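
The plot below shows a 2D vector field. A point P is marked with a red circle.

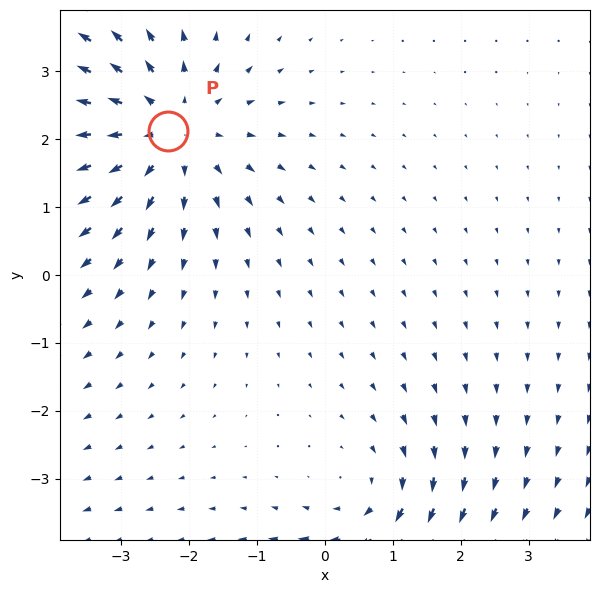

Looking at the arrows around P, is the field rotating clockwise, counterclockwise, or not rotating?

Near P at (-2.3, 2.1) the arrows show no circulation. The curl there is ≈0.

not rotating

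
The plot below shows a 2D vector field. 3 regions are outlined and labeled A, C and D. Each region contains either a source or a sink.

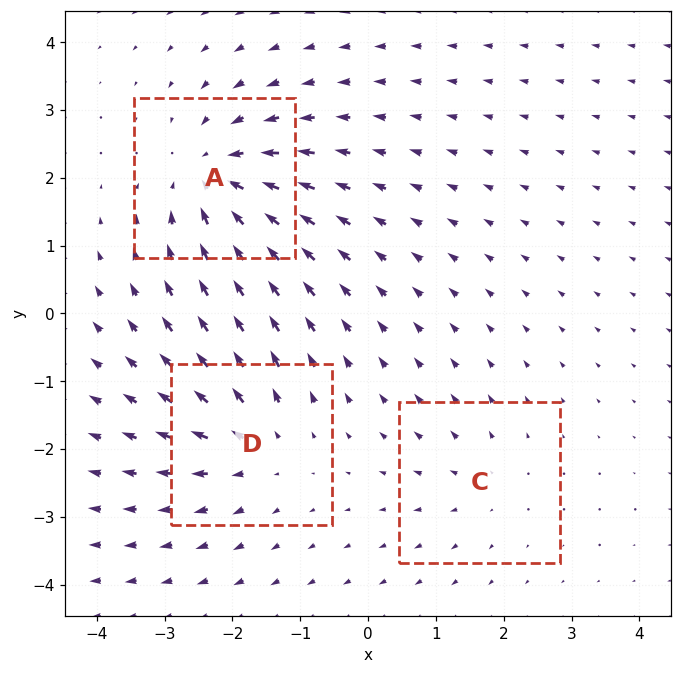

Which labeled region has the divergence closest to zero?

Divergence at each region's feature centre — A: about -5, C: about +2, D: about +3. Region C is closest to zero.

C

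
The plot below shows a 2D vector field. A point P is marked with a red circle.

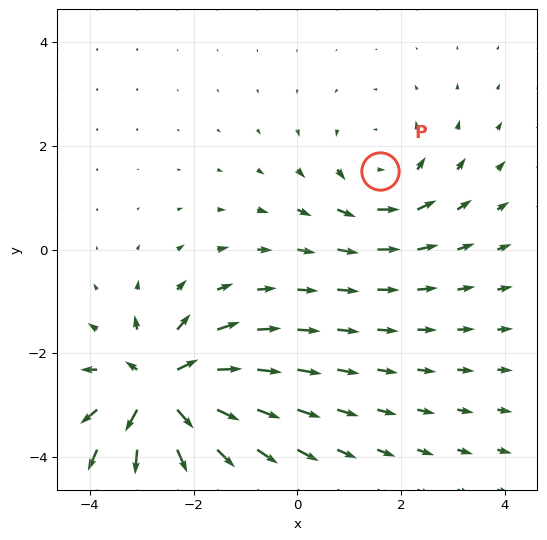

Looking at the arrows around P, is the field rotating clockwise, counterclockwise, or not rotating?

counterclockwise

Near P at (1.6, 1.5) the arrows circulate counterclockwise. The curl (z-component) there is about +2; positive curl means counterclockwise rotation.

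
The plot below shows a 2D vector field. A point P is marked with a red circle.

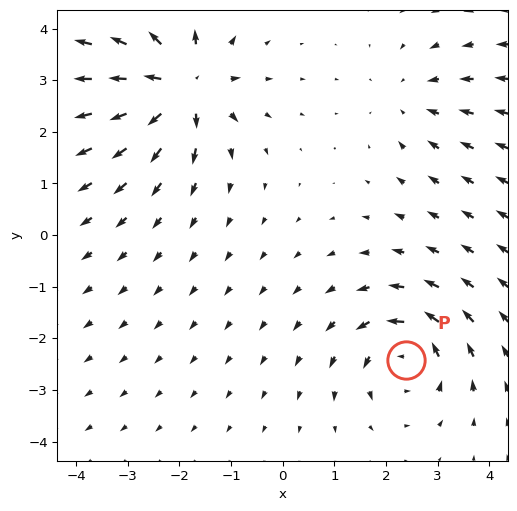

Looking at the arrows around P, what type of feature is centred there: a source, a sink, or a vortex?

vortex

At P (2.4, -2.4) the arrows circulate counterclockwise. Divergence ≈0, curl about +5 — near-zero divergence with nonzero curl is a vortex.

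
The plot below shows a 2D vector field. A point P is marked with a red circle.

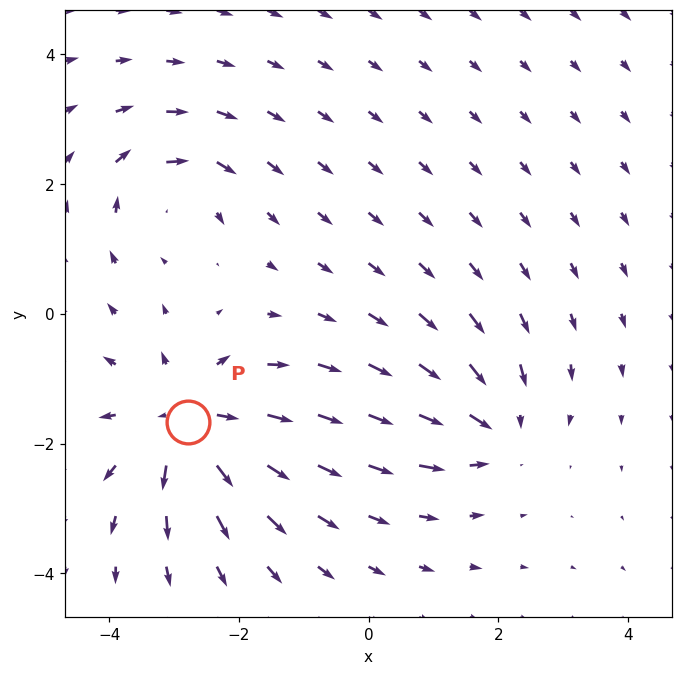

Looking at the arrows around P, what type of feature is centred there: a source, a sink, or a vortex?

source

At P (-2.8, -1.7) the arrows spread outward. Divergence about +4, curl ≈0 — positive divergence with near-zero curl is a source.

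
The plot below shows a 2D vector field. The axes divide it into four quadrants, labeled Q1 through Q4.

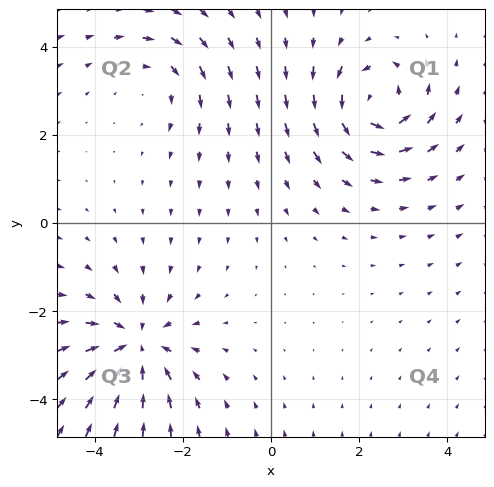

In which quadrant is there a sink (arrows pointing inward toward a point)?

The sink sits at approximately (-3.1, -2.8), which lies in quadrant Q3. The divergence there is about -5, negative as expected for a sink.

Q3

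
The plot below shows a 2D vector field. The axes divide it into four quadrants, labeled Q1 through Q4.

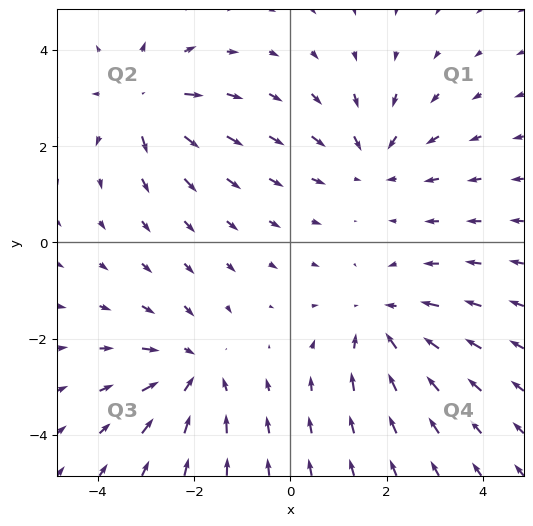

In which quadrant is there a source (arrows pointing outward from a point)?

The source sits at approximately (-3.0, 2.9), which lies in quadrant Q2. The divergence there is about +4, positive as expected for a source.

Q2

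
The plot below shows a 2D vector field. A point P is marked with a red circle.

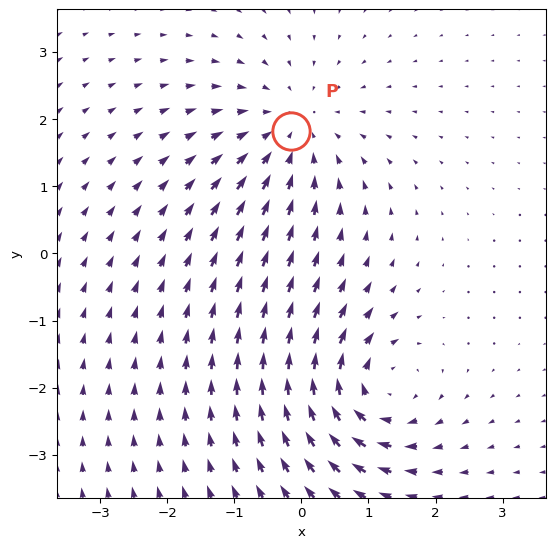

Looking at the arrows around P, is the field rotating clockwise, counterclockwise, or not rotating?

Near P at (-0.2, 1.8) the arrows show no circulation. The curl there is ≈0.

not rotating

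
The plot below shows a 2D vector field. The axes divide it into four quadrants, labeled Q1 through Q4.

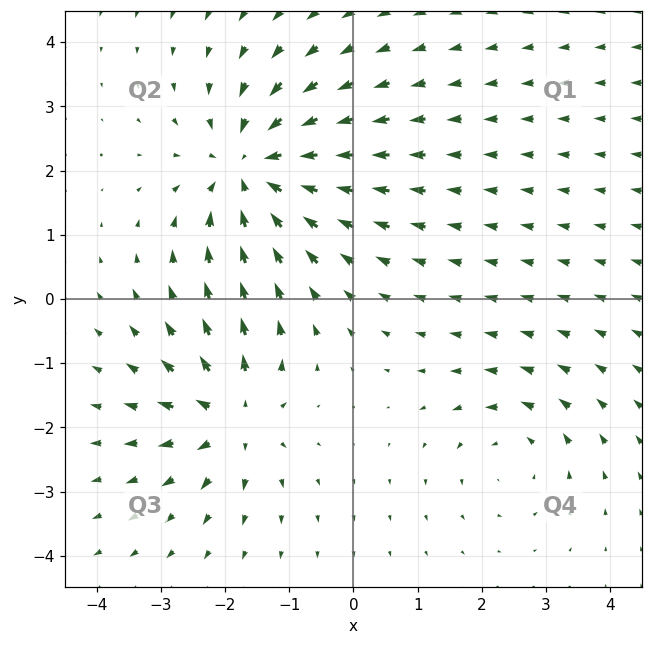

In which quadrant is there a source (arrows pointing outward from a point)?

Q3

The source sits at approximately (-1.9, -1.8), which lies in quadrant Q3. The divergence there is about +5, positive as expected for a source.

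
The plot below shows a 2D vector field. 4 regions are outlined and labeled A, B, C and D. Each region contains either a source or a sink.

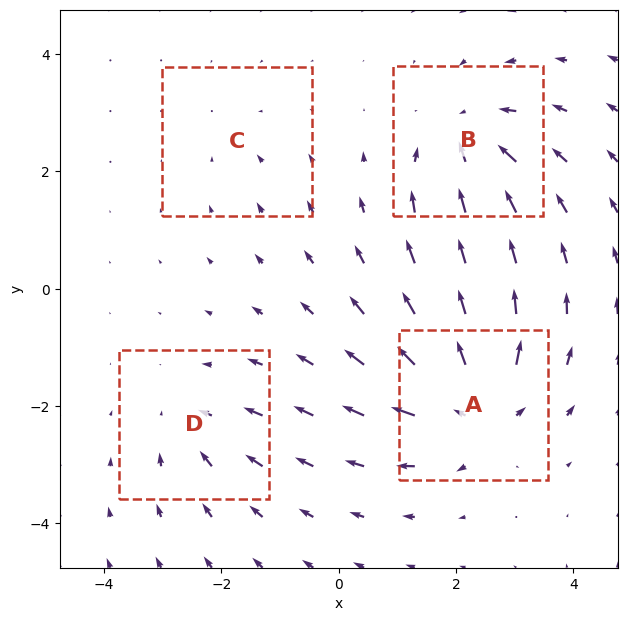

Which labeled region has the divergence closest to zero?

C

Divergence at each region's feature centre — A: about +7, B: about -6, C: about -2, D: about -4. Region C is closest to zero.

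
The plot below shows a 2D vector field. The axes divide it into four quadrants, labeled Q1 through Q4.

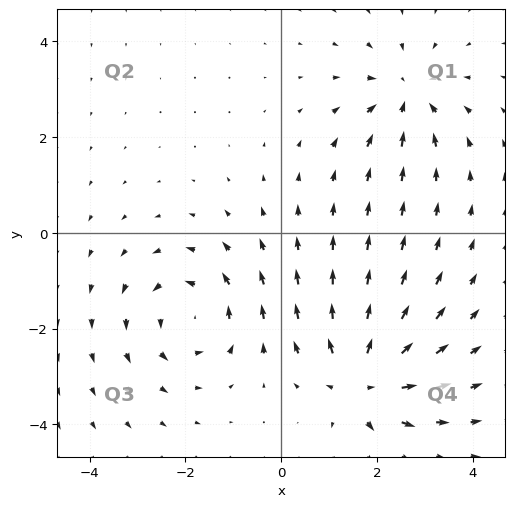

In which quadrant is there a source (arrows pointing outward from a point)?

Q4

The source sits at approximately (1.7, -3.1), which lies in quadrant Q4. The divergence there is about +7, positive as expected for a source.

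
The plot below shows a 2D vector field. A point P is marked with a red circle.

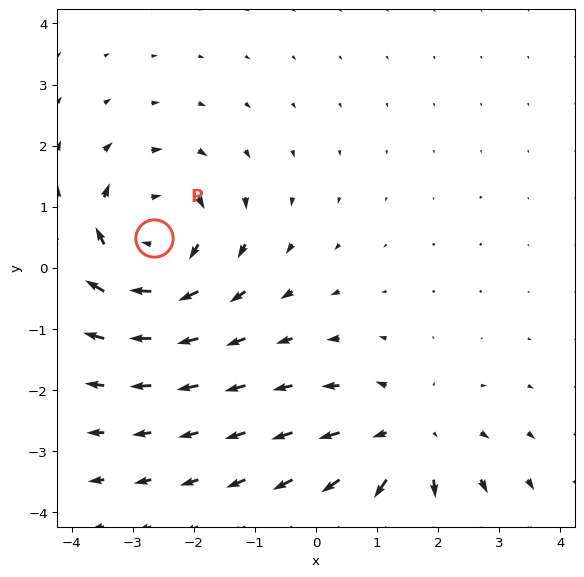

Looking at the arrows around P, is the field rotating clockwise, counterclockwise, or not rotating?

clockwise

Near P at (-2.6, 0.5) the arrows circulate clockwise. The curl (z-component) there is about -4; negative curl means clockwise rotation.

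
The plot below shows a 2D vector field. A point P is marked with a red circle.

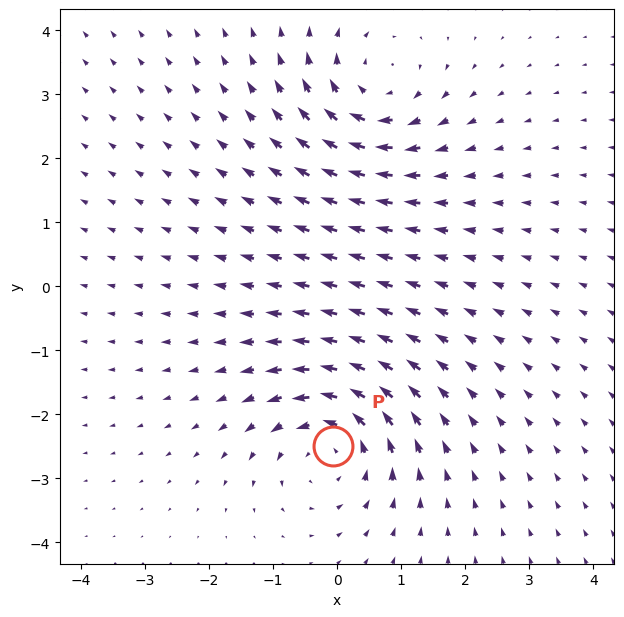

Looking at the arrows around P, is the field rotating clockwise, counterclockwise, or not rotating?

counterclockwise

Near P at (-0.1, -2.5) the arrows circulate counterclockwise. The curl (z-component) there is about +5; positive curl means counterclockwise rotation.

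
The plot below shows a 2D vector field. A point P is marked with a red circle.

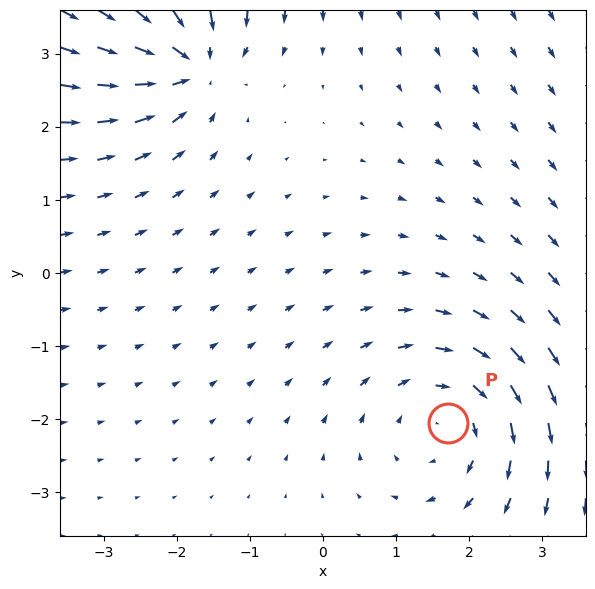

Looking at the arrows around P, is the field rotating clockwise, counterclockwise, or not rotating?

clockwise

Near P at (1.7, -2.1) the arrows circulate clockwise. The curl (z-component) there is about -3; negative curl means clockwise rotation.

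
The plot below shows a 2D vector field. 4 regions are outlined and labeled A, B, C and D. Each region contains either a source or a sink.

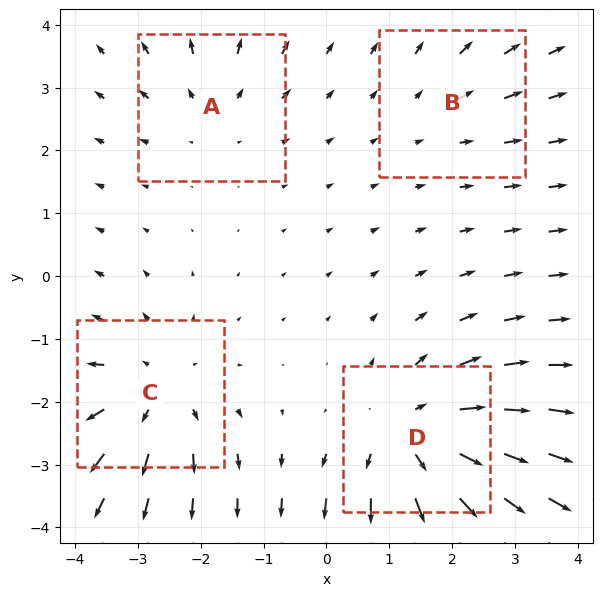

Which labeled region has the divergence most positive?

D

Divergence at each region's feature centre — A: about +3, B: about +2, C: about +4, D: about +5. Region D is most positive.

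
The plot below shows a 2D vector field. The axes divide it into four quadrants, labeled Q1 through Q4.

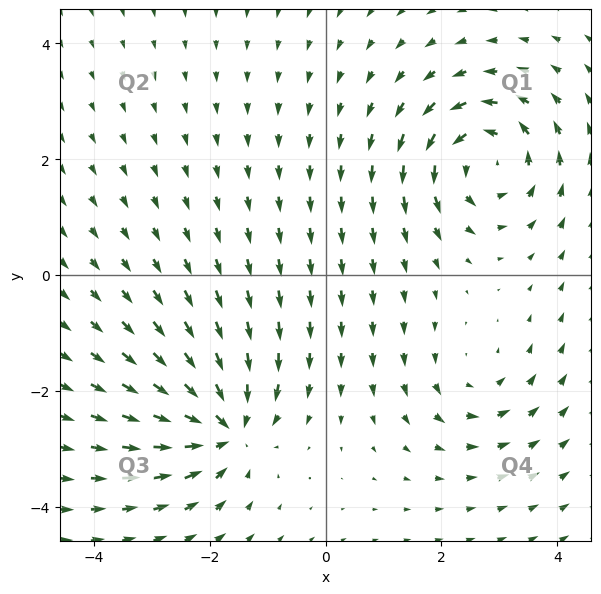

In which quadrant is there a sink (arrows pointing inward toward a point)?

Q3

The sink sits at approximately (-1.7, -2.6), which lies in quadrant Q3. The divergence there is about -6, negative as expected for a sink.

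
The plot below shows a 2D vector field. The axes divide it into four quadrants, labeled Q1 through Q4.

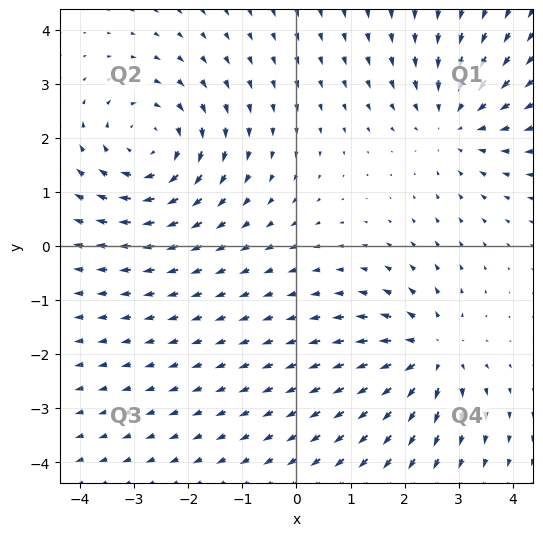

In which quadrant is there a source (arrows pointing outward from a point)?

The source sits at approximately (2.5, -2.0), which lies in quadrant Q4. The divergence there is about +4, positive as expected for a source.

Q4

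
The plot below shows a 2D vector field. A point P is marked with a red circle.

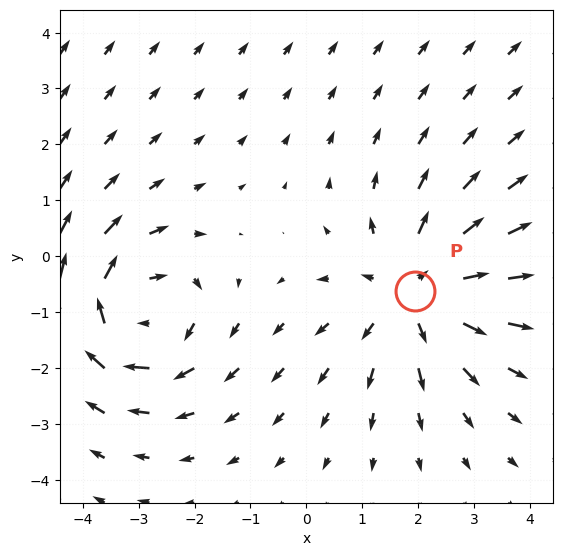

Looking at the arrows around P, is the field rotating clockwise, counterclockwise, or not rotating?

not rotating

Near P at (1.9, -0.6) the arrows show no circulation. The curl there is ≈0.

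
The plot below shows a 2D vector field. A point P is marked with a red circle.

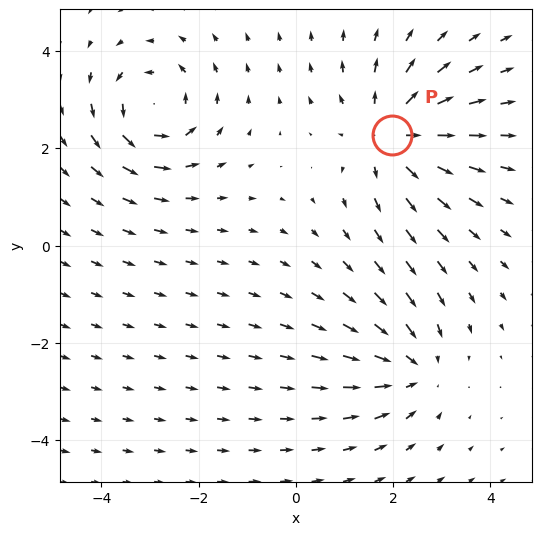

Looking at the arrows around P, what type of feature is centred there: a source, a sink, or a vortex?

At P (2.0, 2.3) the arrows spread outward. Divergence about +4, curl ≈0 — positive divergence with near-zero curl is a source.

source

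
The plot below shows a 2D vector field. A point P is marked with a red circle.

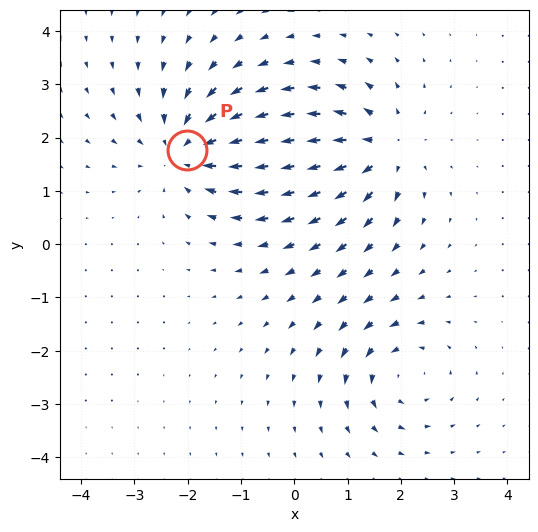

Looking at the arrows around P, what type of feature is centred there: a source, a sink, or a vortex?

At P (-2.0, 1.8) the arrows converge inward. Divergence about -5, curl ≈0 — negative divergence with near-zero curl is a sink.

sink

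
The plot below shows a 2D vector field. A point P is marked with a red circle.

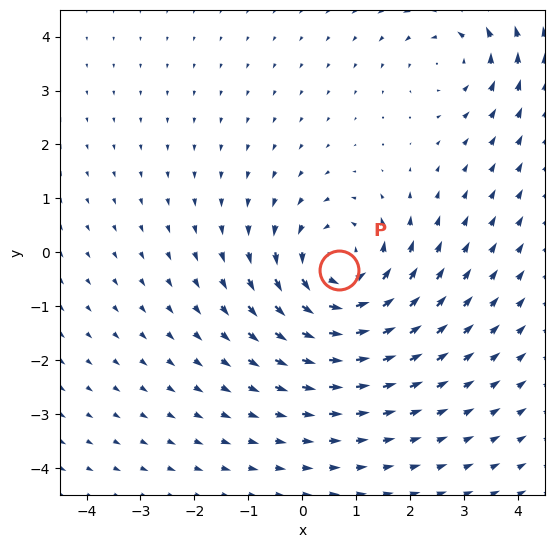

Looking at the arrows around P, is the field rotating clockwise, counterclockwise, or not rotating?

Near P at (0.7, -0.3) the arrows circulate counterclockwise. The curl (z-component) there is about +4; positive curl means counterclockwise rotation.

counterclockwise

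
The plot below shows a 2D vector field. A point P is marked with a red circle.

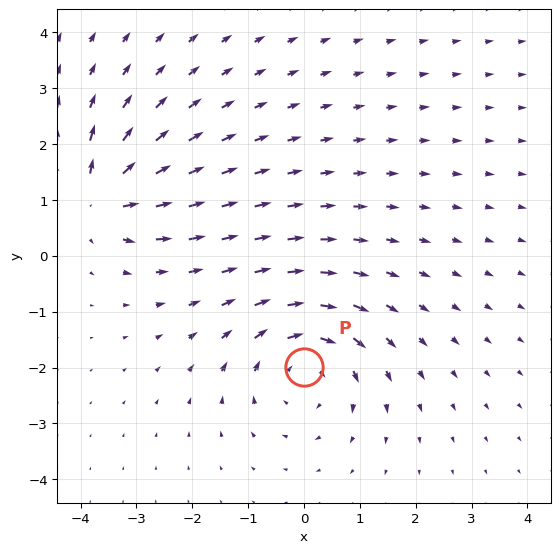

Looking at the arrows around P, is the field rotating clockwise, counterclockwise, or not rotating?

Near P at (-0.0, -2.0) the arrows circulate clockwise. The curl (z-component) there is about -3; negative curl means clockwise rotation.

clockwise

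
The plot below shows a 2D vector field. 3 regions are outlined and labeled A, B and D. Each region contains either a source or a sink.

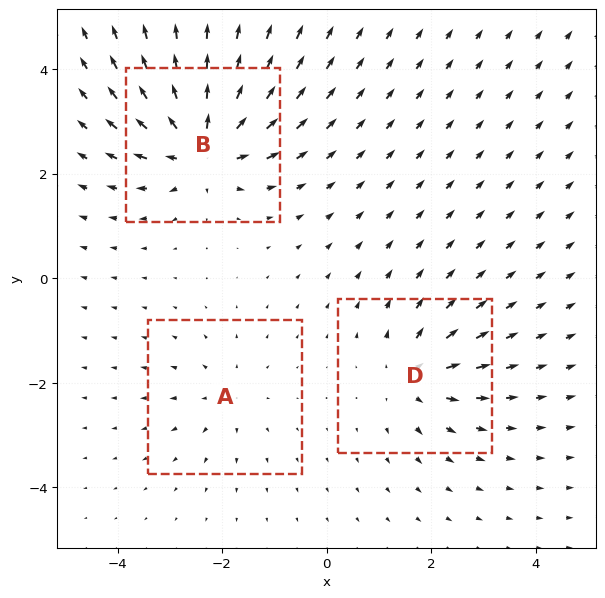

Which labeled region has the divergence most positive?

B

Divergence at each region's feature centre — A: about +3, B: about +6, D: about +4. Region B is most positive.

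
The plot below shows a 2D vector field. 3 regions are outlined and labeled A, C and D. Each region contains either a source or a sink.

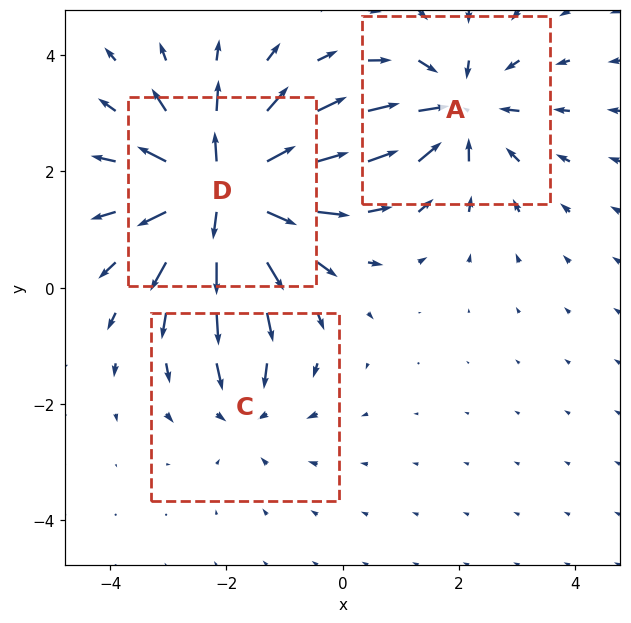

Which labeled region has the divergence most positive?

Divergence at each region's feature centre — A: about -4, C: about -2, D: about +6. Region D is most positive.

D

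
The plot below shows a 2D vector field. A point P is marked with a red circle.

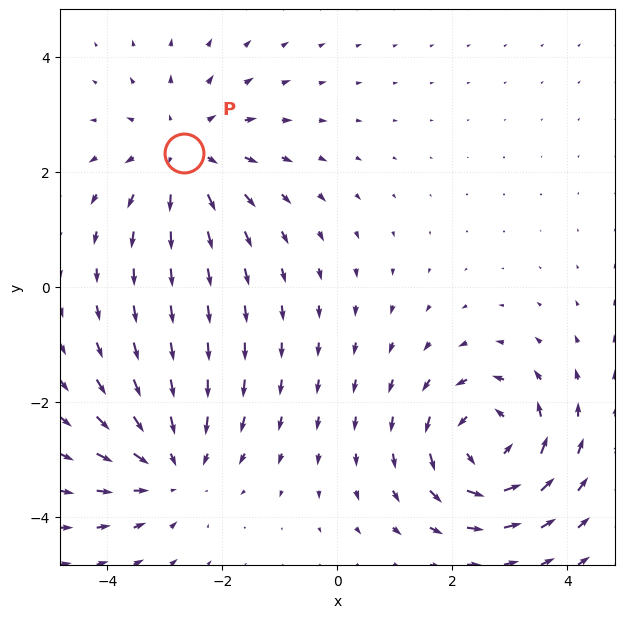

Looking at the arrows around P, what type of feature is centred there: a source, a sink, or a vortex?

source

At P (-2.7, 2.3) the arrows spread outward. Divergence about +4, curl ≈0 — positive divergence with near-zero curl is a source.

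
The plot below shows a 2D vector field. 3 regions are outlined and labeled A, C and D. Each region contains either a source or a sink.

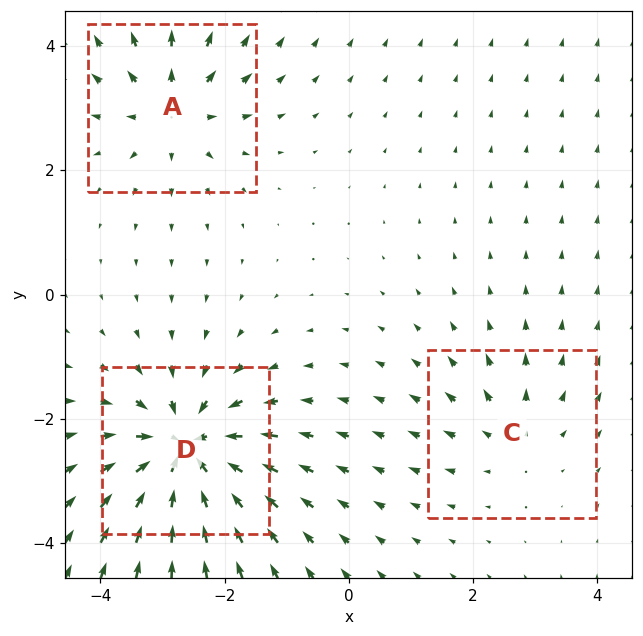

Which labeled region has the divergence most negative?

Divergence at each region's feature centre — A: about +4, C: about +2, D: about -6. Region D is most negative.

D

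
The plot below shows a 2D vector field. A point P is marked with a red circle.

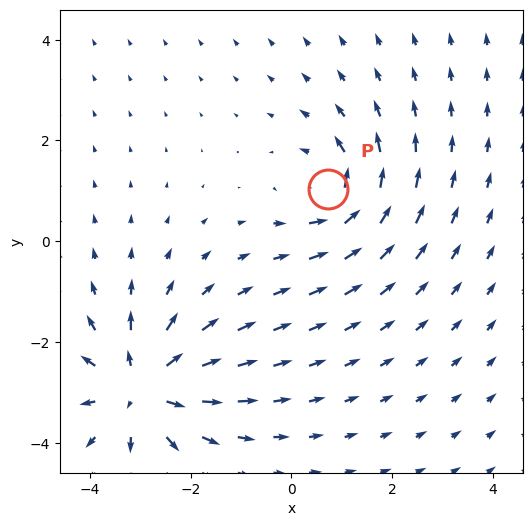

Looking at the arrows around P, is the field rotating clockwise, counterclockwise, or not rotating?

Near P at (0.7, 1.0) the arrows circulate counterclockwise. The curl (z-component) there is about +4; positive curl means counterclockwise rotation.

counterclockwise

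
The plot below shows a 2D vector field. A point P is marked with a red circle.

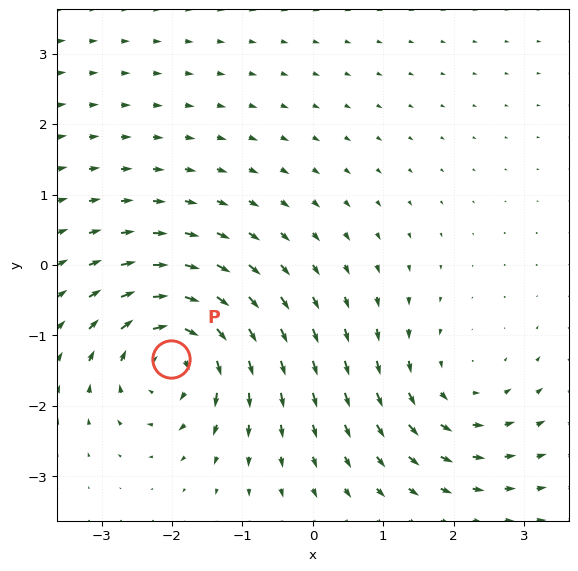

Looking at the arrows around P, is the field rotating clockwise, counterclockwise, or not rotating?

Near P at (-2.0, -1.3) the arrows circulate clockwise. The curl (z-component) there is about -7; negative curl means clockwise rotation.

clockwise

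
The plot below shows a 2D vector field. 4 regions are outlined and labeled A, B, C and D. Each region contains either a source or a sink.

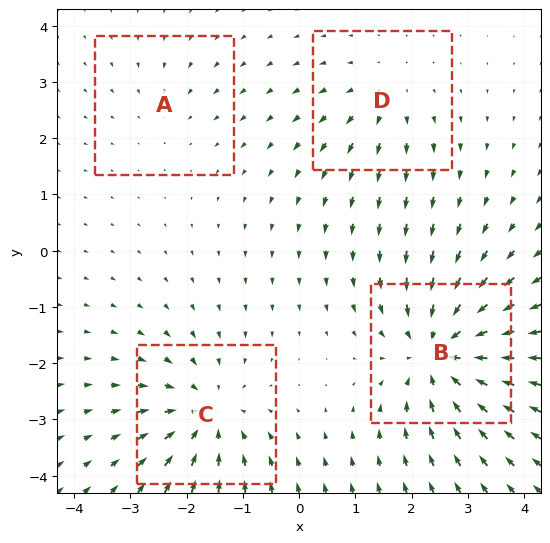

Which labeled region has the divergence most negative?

Divergence at each region's feature centre — A: about -2, B: about -7, C: about -5, D: about +3. Region B is most negative.

B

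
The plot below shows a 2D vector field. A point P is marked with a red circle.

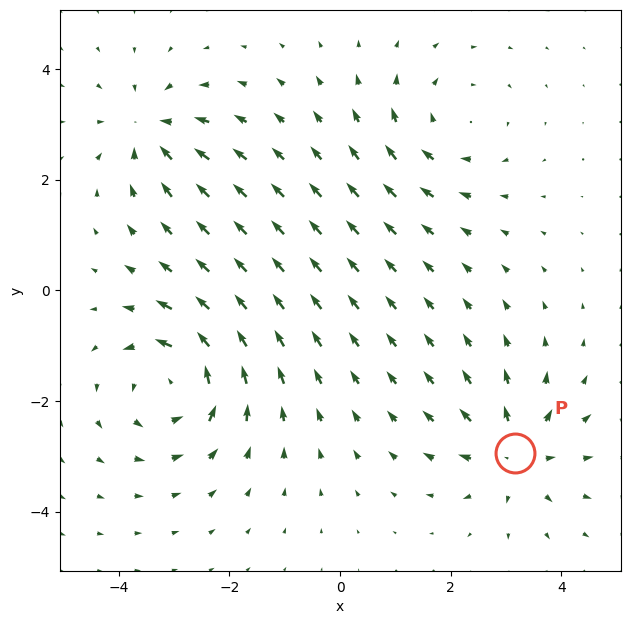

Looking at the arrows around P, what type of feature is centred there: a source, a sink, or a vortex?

source

At P (3.2, -2.9) the arrows spread outward. Divergence about +4, curl ≈0 — positive divergence with near-zero curl is a source.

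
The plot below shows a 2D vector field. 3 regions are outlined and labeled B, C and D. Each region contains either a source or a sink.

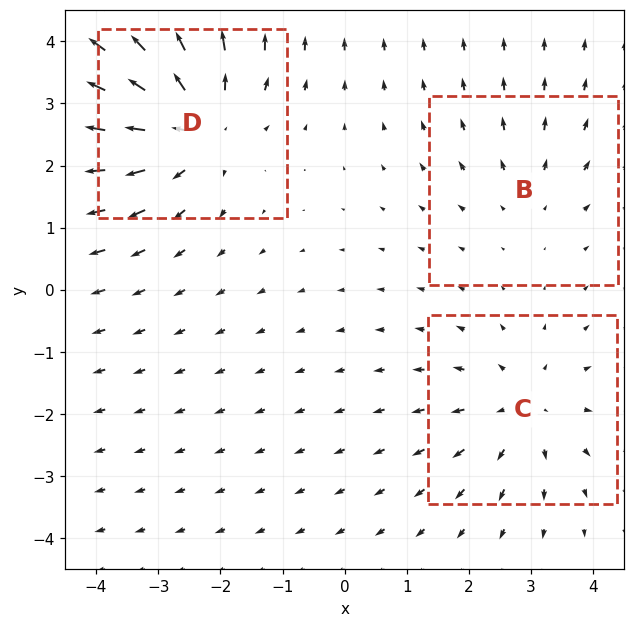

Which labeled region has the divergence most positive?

D

Divergence at each region's feature centre — B: about +2, C: about +3, D: about +5. Region D is most positive.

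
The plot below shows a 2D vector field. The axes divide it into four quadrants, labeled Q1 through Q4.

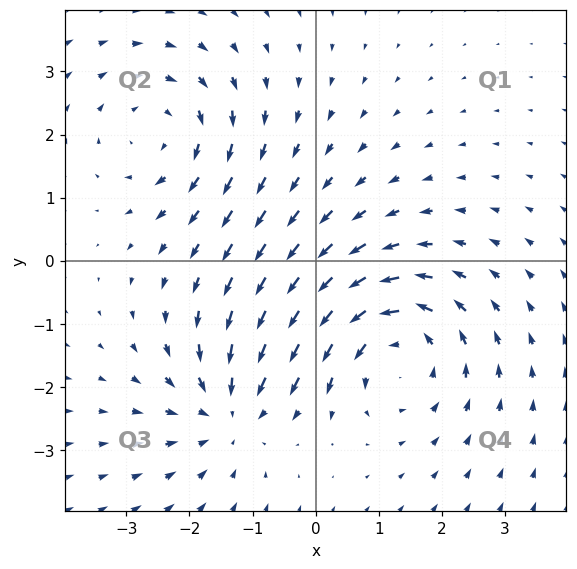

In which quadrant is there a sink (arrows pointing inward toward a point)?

The sink sits at approximately (-1.4, -2.4), which lies in quadrant Q3. The divergence there is about -3, negative as expected for a sink.

Q3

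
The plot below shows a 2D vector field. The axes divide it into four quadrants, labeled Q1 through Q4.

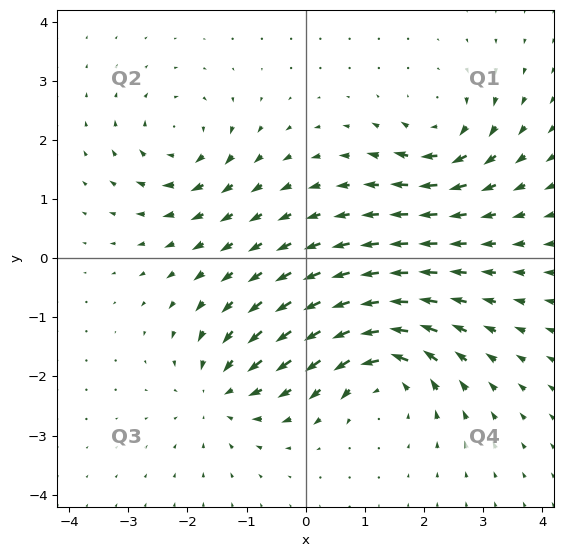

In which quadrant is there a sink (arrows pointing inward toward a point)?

The sink sits at approximately (-1.4, -2.3), which lies in quadrant Q3. The divergence there is about -4, negative as expected for a sink.

Q3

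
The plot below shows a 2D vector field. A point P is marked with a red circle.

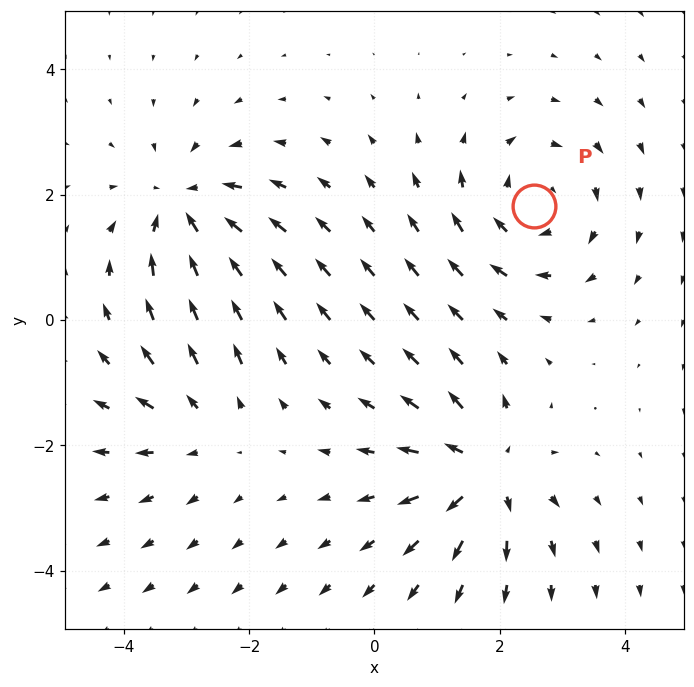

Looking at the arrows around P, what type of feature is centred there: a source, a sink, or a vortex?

vortex

At P (2.6, 1.8) the arrows circulate clockwise. Divergence ≈0, curl about -5 — near-zero divergence with nonzero curl is a vortex.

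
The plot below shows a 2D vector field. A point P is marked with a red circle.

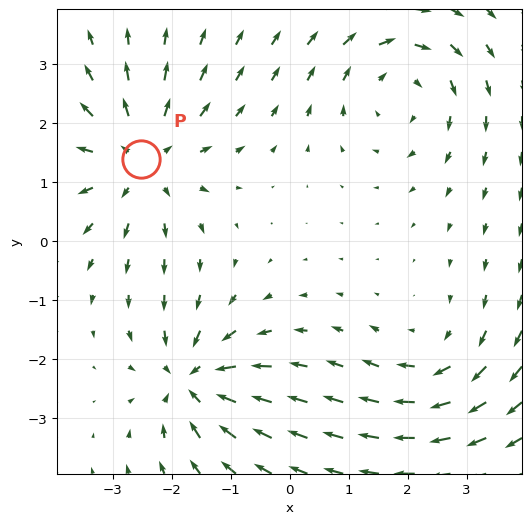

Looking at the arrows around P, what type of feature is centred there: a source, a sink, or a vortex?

At P (-2.5, 1.4) the arrows spread outward. Divergence about +4, curl ≈0 — positive divergence with near-zero curl is a source.

source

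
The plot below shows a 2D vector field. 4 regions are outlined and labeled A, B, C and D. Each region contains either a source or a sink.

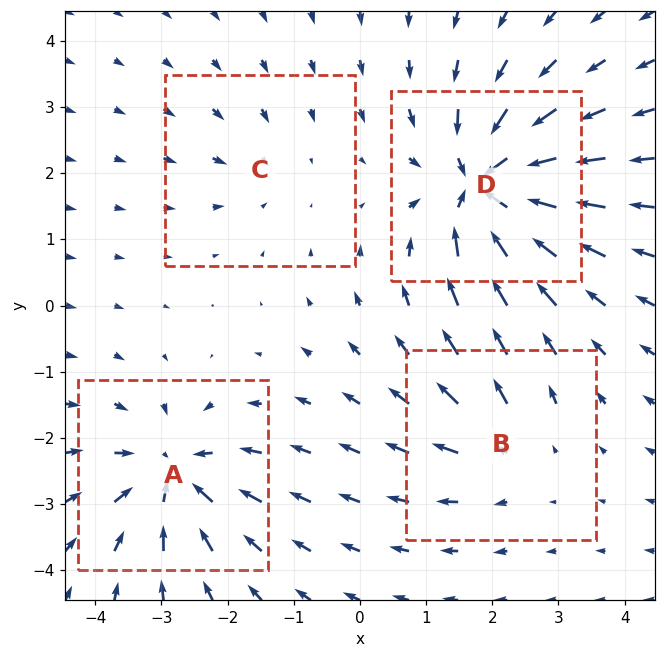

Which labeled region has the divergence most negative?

Divergence at each region's feature centre — A: about -6, B: about +4, C: about -2, D: about -9. Region D is most negative.

D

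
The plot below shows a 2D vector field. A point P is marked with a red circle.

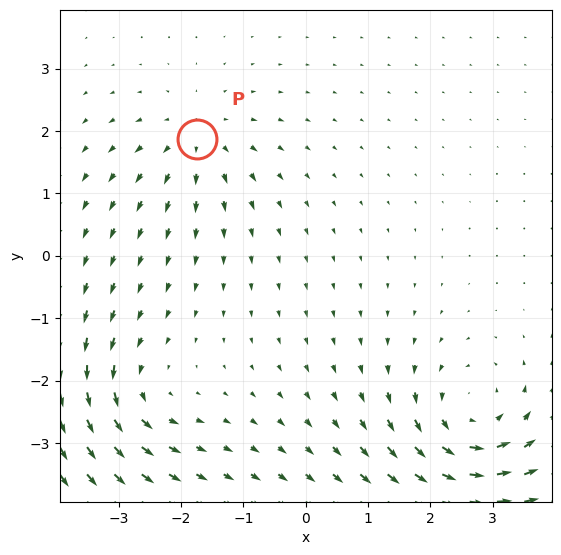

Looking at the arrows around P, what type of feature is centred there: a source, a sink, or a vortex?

At P (-1.7, 1.9) the arrows spread outward. Divergence about +4, curl ≈0 — positive divergence with near-zero curl is a source.

source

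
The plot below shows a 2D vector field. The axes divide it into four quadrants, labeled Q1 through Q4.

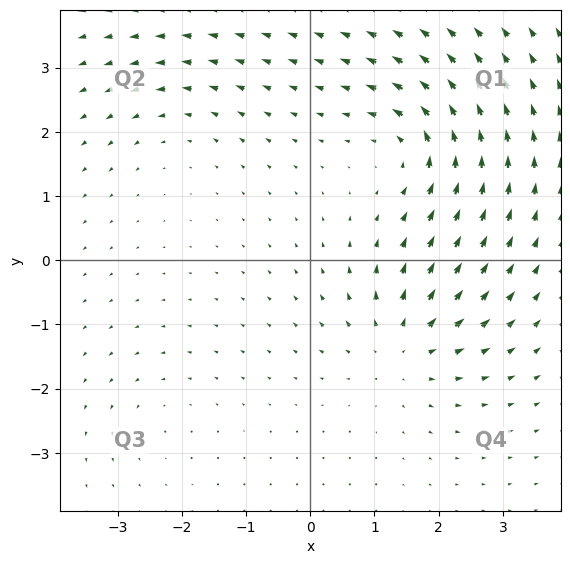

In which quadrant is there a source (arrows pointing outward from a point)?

Q4

The source sits at approximately (1.4, -1.3), which lies in quadrant Q4. The divergence there is about +6, positive as expected for a source.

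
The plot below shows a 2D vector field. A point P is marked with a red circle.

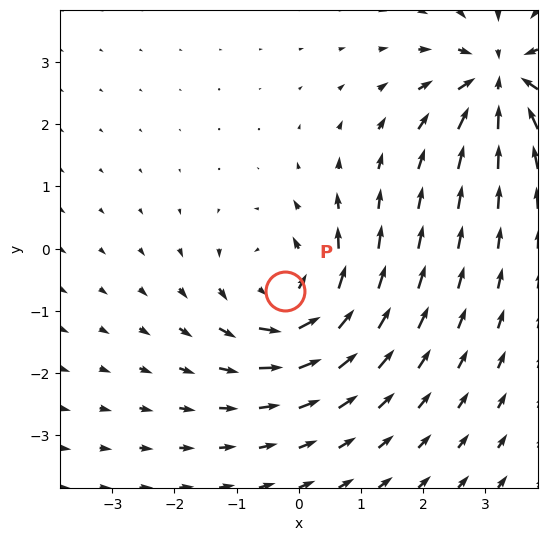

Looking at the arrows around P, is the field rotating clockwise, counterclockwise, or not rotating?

Near P at (-0.2, -0.7) the arrows circulate counterclockwise. The curl (z-component) there is about +4; positive curl means counterclockwise rotation.

counterclockwise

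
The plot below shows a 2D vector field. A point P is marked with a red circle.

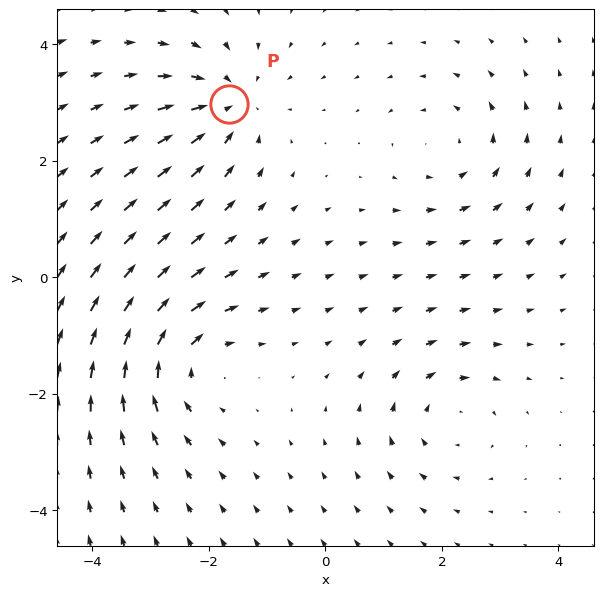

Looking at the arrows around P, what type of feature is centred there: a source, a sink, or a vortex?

At P (-1.7, 3.0) the arrows converge inward. Divergence about -5, curl ≈0 — negative divergence with near-zero curl is a sink.

sink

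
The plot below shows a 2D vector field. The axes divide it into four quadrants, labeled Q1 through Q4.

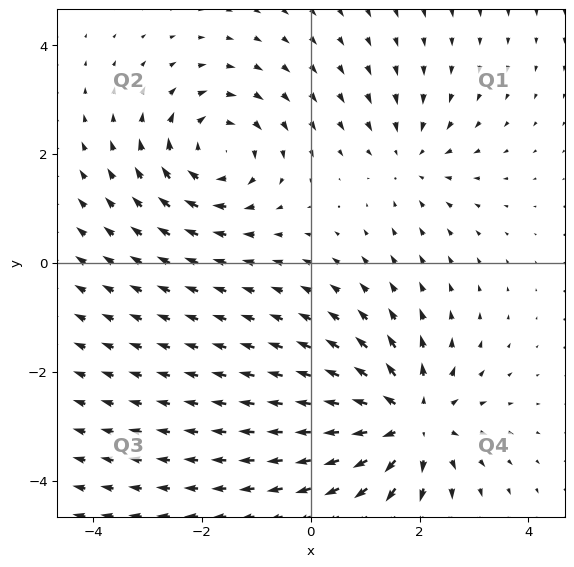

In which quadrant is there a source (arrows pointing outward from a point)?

The source sits at approximately (1.8, -2.9), which lies in quadrant Q4. The divergence there is about +5, positive as expected for a source.

Q4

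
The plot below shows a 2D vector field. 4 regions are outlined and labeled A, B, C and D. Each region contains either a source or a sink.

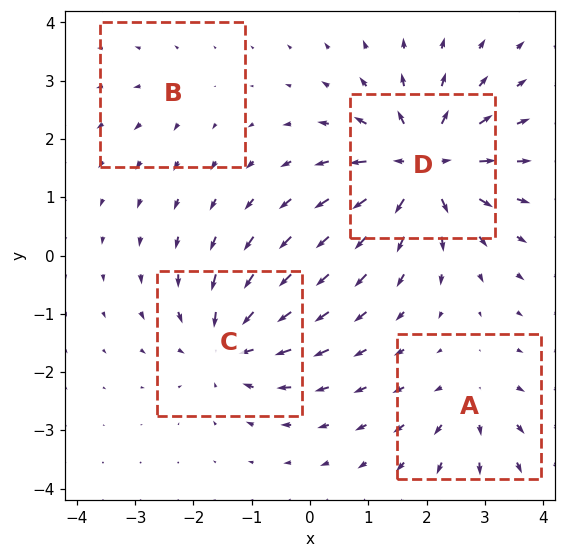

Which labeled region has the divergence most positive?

D

Divergence at each region's feature centre — A: about +4, B: about +2, C: about -6, D: about +8. Region D is most positive.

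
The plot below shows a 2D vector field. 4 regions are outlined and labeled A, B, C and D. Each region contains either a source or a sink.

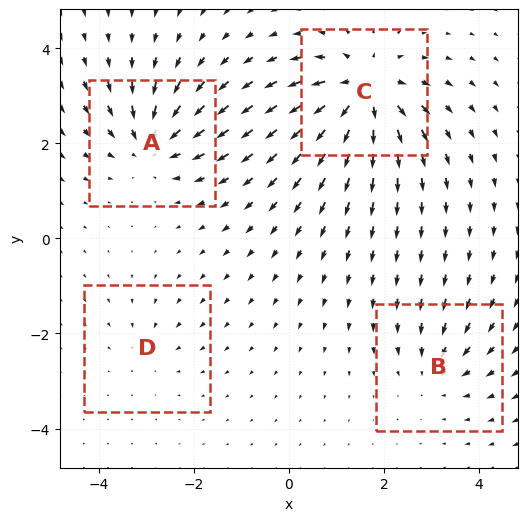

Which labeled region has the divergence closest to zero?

Divergence at each region's feature centre — A: about -6, B: about -4, C: about +8, D: about -2. Region D is closest to zero.

D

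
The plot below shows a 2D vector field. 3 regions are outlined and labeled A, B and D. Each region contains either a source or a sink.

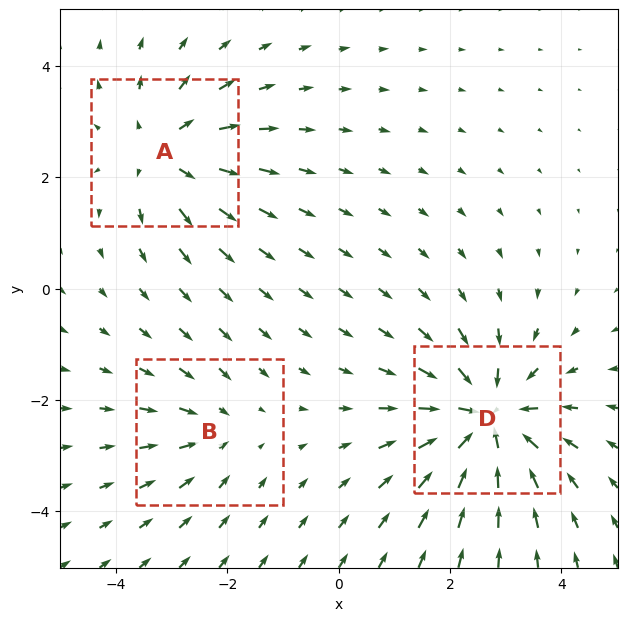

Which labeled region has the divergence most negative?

D

Divergence at each region's feature centre — A: about +3, B: about -2, D: about -5. Region D is most negative.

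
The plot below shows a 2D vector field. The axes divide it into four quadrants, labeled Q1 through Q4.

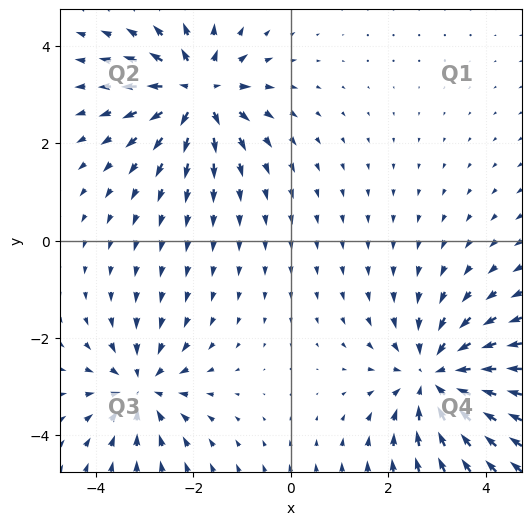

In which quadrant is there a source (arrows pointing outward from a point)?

Q2

The source sits at approximately (-1.9, 3.0), which lies in quadrant Q2. The divergence there is about +5, positive as expected for a source.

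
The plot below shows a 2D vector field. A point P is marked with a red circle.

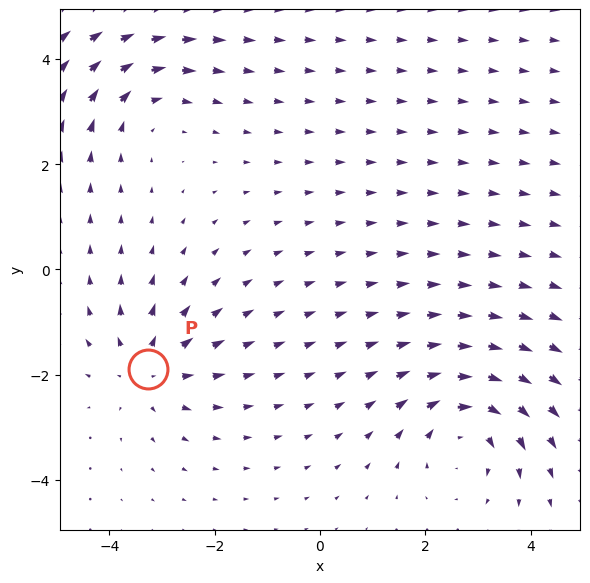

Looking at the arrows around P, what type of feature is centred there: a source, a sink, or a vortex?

At P (-3.3, -1.9) the arrows spread outward. Divergence about +4, curl ≈0 — positive divergence with near-zero curl is a source.

source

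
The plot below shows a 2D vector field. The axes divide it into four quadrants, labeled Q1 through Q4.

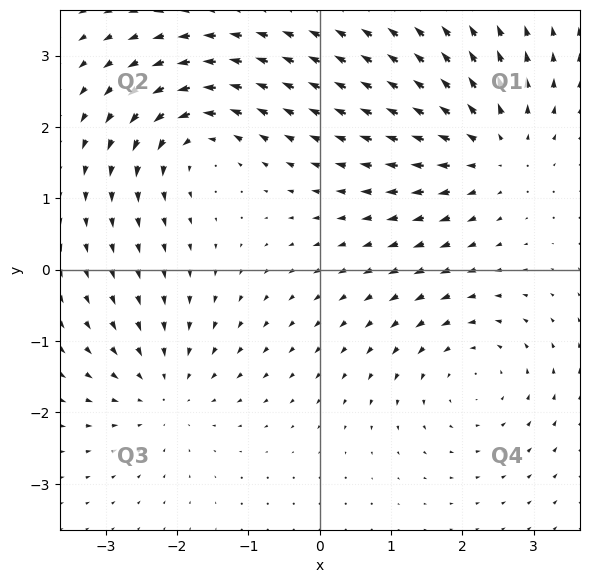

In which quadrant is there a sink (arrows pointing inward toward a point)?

Q3

The sink sits at approximately (-2.2, -1.7), which lies in quadrant Q3. The divergence there is about -4, negative as expected for a sink.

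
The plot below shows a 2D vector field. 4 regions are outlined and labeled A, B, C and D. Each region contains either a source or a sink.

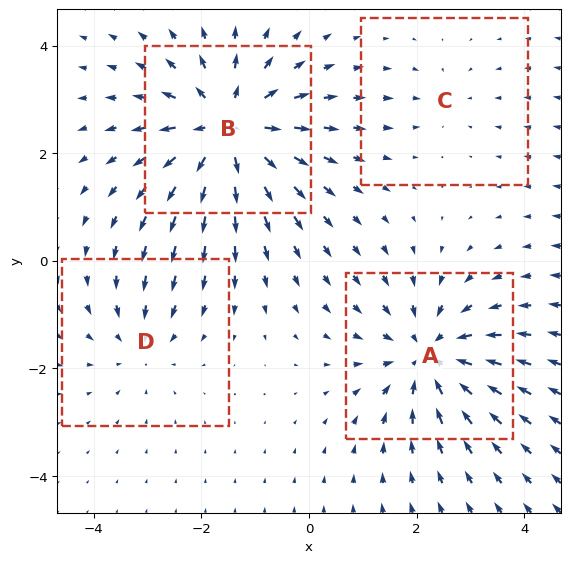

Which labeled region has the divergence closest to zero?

C

Divergence at each region's feature centre — A: about -5, B: about +6, C: about -2, D: about -3. Region C is closest to zero.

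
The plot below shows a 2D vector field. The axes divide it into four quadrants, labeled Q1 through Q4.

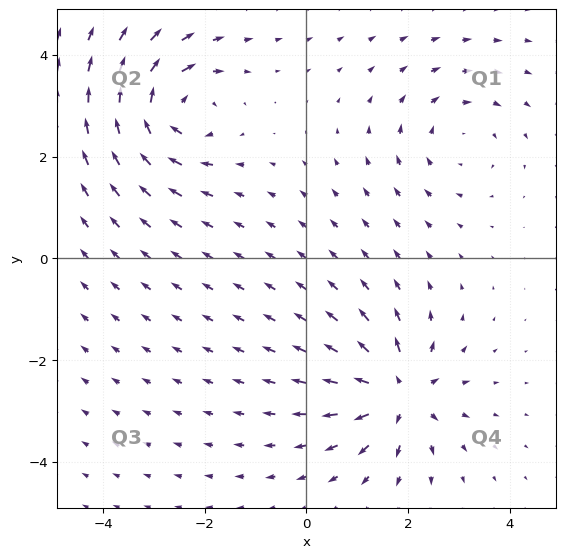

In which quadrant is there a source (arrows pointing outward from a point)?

The source sits at approximately (1.8, -2.7), which lies in quadrant Q4. The divergence there is about +6, positive as expected for a source.

Q4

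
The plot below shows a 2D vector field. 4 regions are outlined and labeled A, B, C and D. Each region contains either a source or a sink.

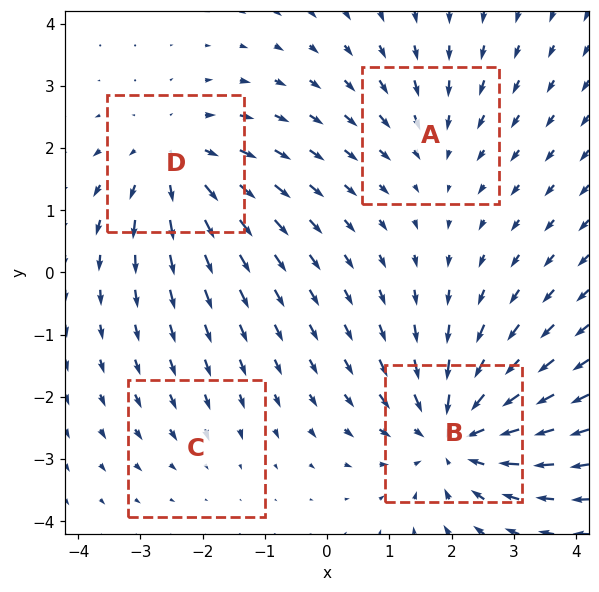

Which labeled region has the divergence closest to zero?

Divergence at each region's feature centre — A: about -3, B: about -6, C: about -2, D: about +4. Region C is closest to zero.

C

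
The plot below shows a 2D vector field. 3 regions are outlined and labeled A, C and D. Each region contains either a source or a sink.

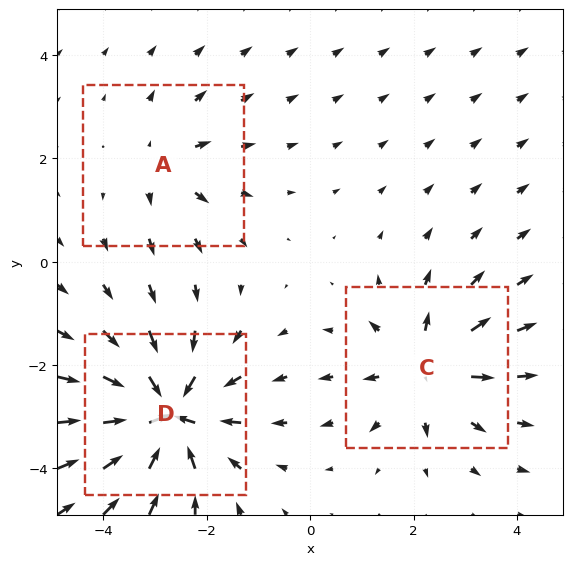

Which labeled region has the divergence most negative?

D

Divergence at each region's feature centre — A: about +2, C: about +4, D: about -6. Region D is most negative.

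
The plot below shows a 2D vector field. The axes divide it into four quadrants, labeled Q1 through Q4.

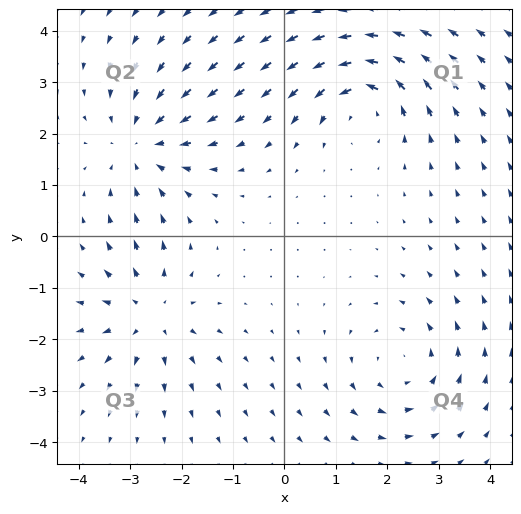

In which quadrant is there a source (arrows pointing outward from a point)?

Q3

The source sits at approximately (-2.6, -1.5), which lies in quadrant Q3. The divergence there is about +4, positive as expected for a source.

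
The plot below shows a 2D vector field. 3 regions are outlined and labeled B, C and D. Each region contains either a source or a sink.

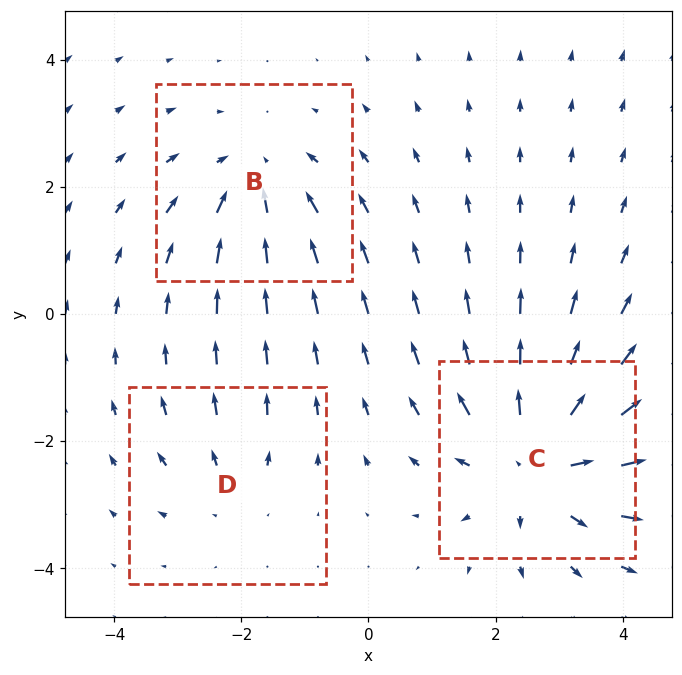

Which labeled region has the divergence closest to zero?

Divergence at each region's feature centre — B: about -3, C: about +4, D: about +2. Region D is closest to zero.

D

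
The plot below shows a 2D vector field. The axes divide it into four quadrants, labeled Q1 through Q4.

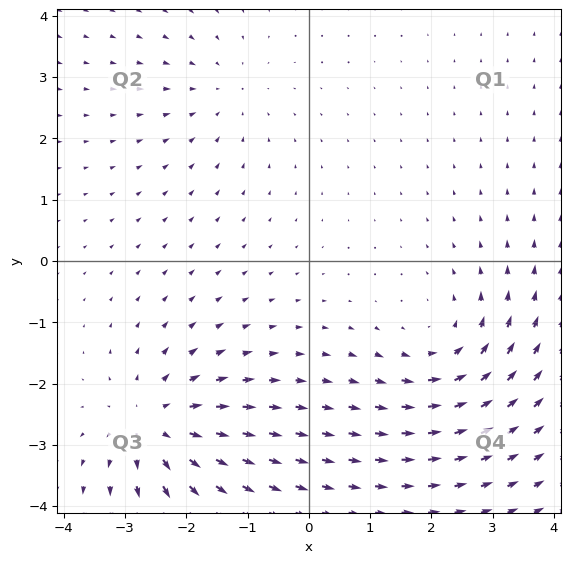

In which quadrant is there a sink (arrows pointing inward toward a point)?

The sink sits at approximately (-1.4, 2.7), which lies in quadrant Q2. The divergence there is about -2, negative as expected for a sink.

Q2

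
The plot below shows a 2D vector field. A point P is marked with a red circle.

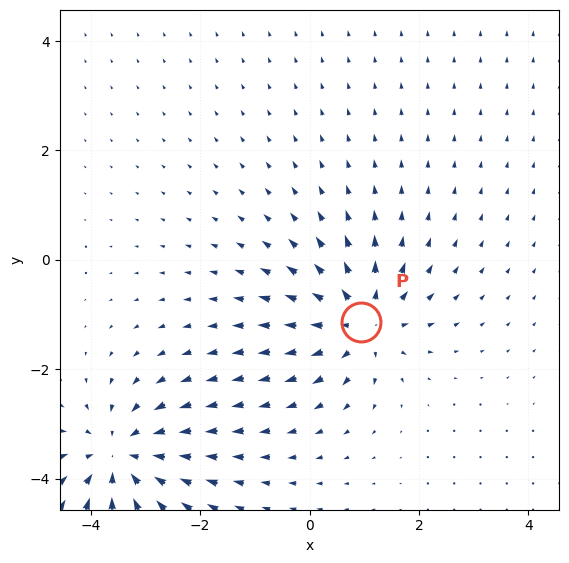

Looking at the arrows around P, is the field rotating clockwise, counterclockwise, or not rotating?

Near P at (0.9, -1.1) the arrows show no circulation. The curl there is ≈0.

not rotating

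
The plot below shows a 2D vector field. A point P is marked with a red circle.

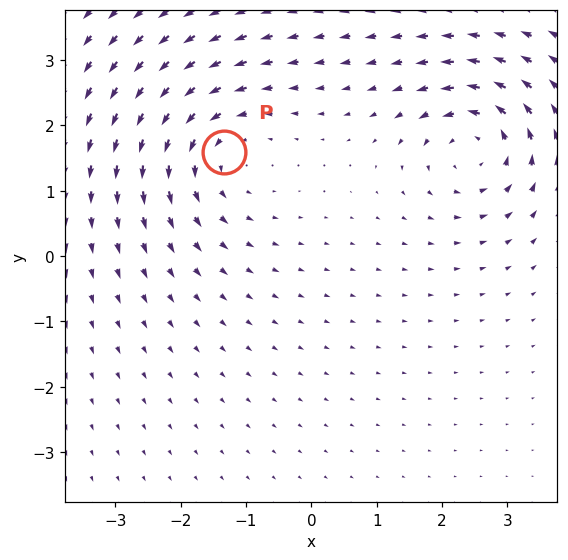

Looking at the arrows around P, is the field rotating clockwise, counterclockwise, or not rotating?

Near P at (-1.3, 1.6) the arrows circulate counterclockwise. The curl (z-component) there is about +4; positive curl means counterclockwise rotation.

counterclockwise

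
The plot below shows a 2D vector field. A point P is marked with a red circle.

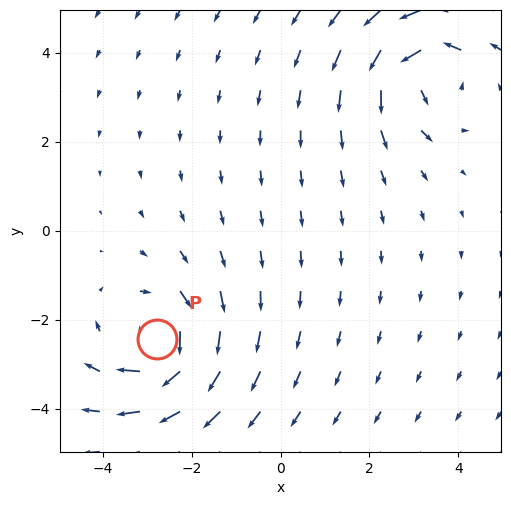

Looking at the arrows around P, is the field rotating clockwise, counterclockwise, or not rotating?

clockwise

Near P at (-2.8, -2.4) the arrows circulate clockwise. The curl (z-component) there is about -5; negative curl means clockwise rotation.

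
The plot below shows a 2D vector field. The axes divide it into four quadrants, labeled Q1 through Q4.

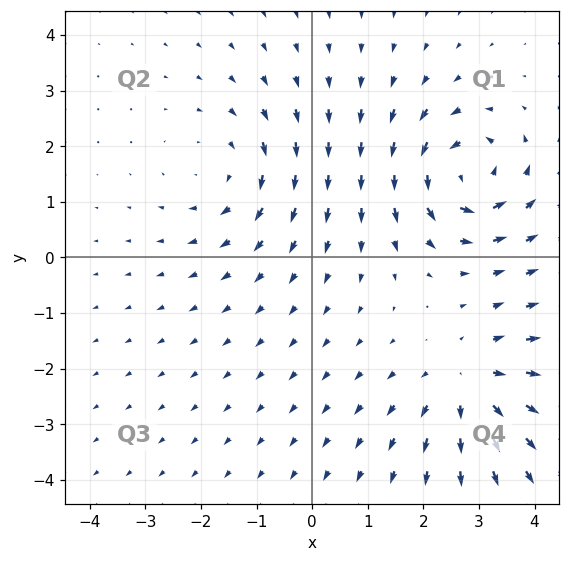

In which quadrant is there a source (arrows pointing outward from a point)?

Q4

The source sits at approximately (2.8, -2.3), which lies in quadrant Q4. The divergence there is about +4, positive as expected for a source.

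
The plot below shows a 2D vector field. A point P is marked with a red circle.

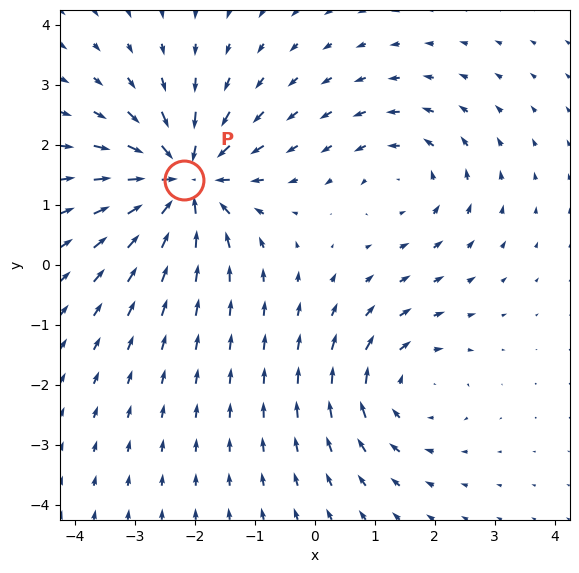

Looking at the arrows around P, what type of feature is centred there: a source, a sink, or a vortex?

sink

At P (-2.2, 1.4) the arrows converge inward. Divergence about -6, curl ≈0 — negative divergence with near-zero curl is a sink.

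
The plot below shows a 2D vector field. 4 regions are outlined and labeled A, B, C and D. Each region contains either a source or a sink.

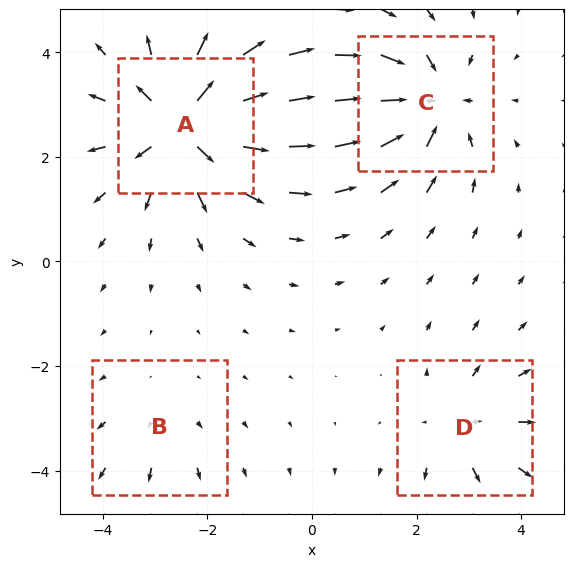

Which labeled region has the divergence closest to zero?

Divergence at each region's feature centre — A: about +7, B: about +2, C: about -6, D: about +4. Region B is closest to zero.

B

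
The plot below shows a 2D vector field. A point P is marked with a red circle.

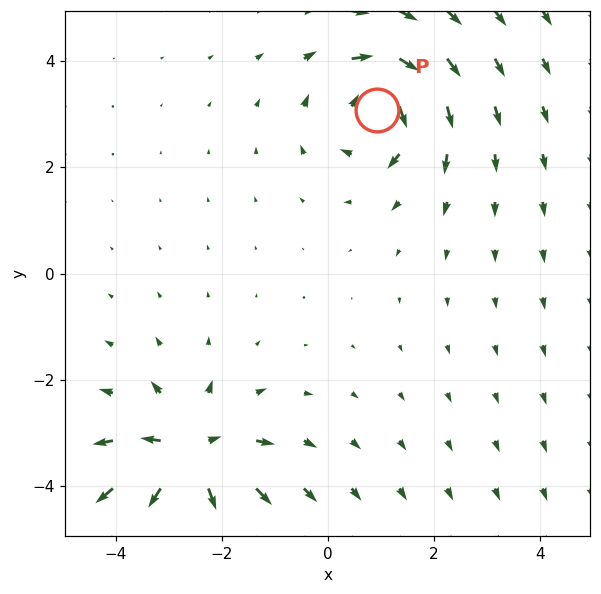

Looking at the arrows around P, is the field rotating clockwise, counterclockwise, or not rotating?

Near P at (0.9, 3.1) the arrows circulate clockwise. The curl (z-component) there is about -5; negative curl means clockwise rotation.

clockwise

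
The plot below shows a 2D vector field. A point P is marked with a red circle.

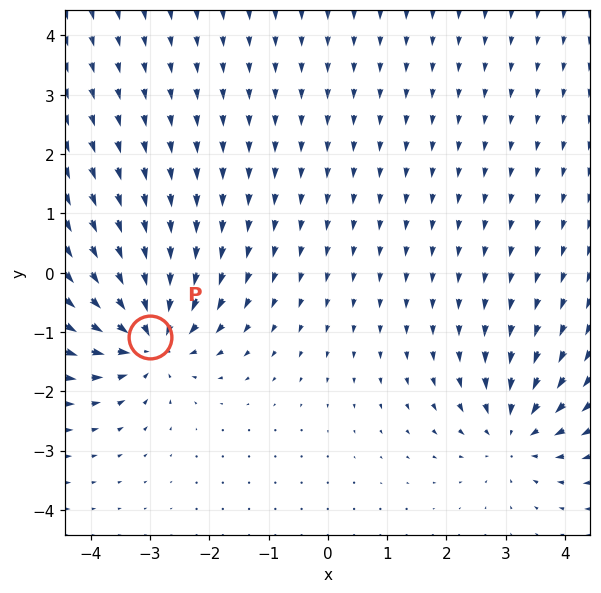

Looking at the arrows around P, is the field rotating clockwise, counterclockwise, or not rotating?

Near P at (-3.0, -1.1) the arrows show no circulation. The curl there is ≈0.

not rotating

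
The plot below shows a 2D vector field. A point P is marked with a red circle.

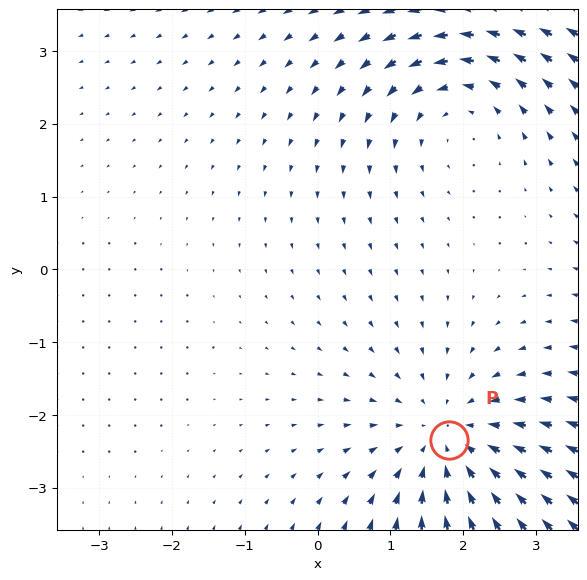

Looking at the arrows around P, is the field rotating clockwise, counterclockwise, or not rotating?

not rotating

Near P at (1.8, -2.3) the arrows show no circulation. The curl there is ≈0.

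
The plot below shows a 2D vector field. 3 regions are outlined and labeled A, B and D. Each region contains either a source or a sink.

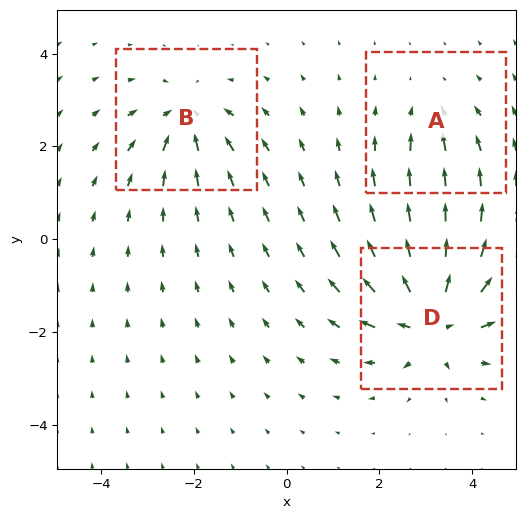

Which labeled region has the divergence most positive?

Divergence at each region's feature centre — A: about -2, B: about -3, D: about +5. Region D is most positive.

D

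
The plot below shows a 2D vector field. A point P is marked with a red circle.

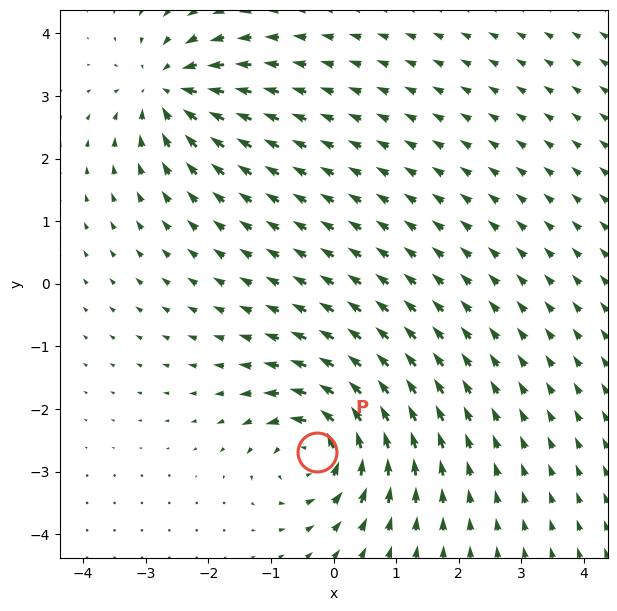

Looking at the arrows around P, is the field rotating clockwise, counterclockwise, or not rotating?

Near P at (-0.3, -2.7) the arrows circulate counterclockwise. The curl (z-component) there is about +7; positive curl means counterclockwise rotation.

counterclockwise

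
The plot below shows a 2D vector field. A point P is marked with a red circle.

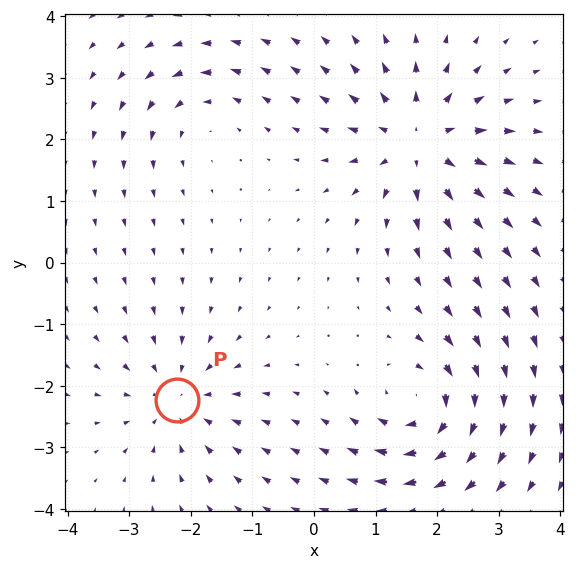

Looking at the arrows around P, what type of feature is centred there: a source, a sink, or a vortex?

At P (-2.2, -2.2) the arrows converge inward. Divergence about -4, curl ≈0 — negative divergence with near-zero curl is a sink.

sink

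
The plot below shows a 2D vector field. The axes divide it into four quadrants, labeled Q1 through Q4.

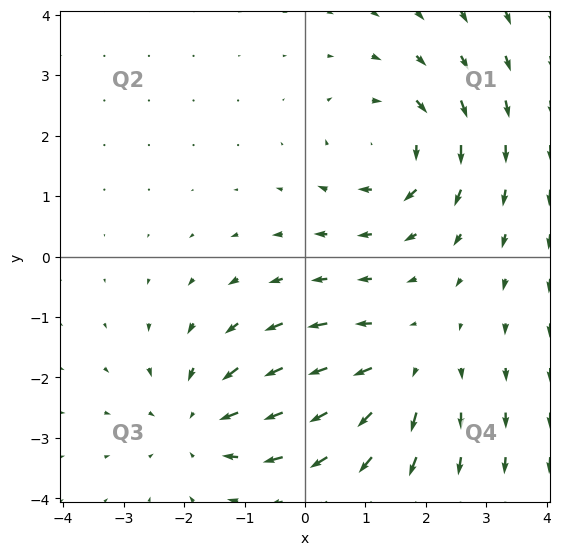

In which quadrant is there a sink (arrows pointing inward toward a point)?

Q3

The sink sits at approximately (-1.7, -2.7), which lies in quadrant Q3. The divergence there is about -3, negative as expected for a sink.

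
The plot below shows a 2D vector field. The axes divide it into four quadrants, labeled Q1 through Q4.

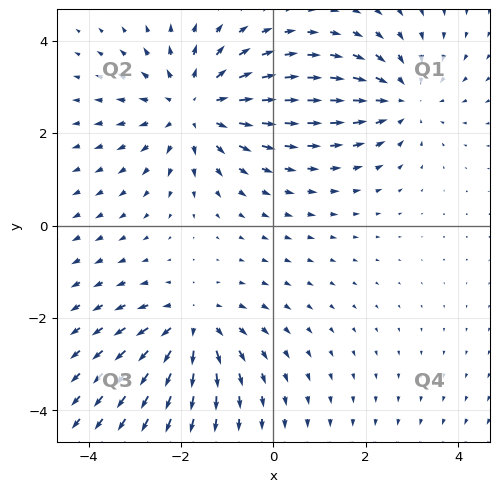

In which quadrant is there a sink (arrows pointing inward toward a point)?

Q1

The sink sits at approximately (2.8, 2.8), which lies in quadrant Q1. The divergence there is about -3, negative as expected for a sink.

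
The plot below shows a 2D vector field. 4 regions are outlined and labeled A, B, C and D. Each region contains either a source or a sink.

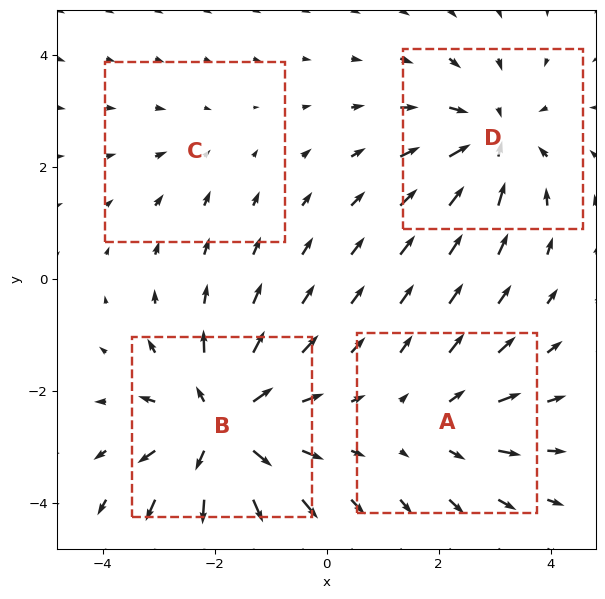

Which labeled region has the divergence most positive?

B

Divergence at each region's feature centre — A: about +3, B: about +7, C: about -2, D: about -5. Region B is most positive.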